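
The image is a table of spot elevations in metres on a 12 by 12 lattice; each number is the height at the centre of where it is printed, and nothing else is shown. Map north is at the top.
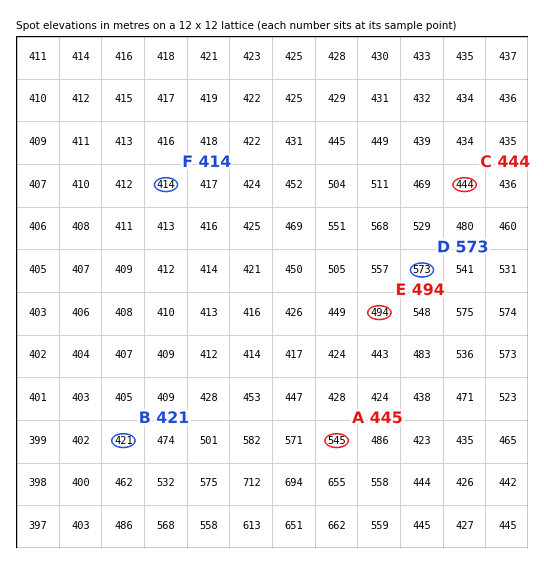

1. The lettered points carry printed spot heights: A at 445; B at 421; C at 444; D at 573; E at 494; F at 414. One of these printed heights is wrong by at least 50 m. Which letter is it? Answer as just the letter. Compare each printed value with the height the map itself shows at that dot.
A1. A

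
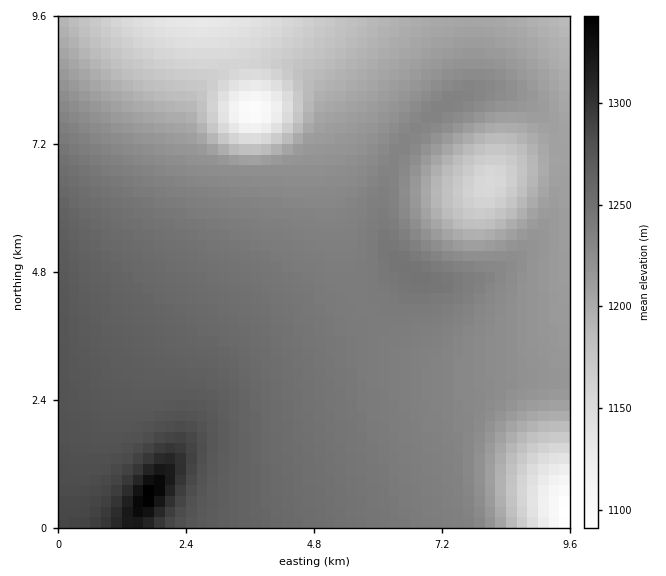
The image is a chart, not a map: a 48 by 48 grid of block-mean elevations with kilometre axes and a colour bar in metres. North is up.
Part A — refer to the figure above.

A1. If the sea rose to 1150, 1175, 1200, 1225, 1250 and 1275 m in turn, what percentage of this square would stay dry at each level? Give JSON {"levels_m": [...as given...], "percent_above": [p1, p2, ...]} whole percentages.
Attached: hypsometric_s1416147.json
{"levels_m": [1150, 1175, 1200, 1225, 1250, 1275], "percent_above": [96, 90, 80, 60, 27, 7]}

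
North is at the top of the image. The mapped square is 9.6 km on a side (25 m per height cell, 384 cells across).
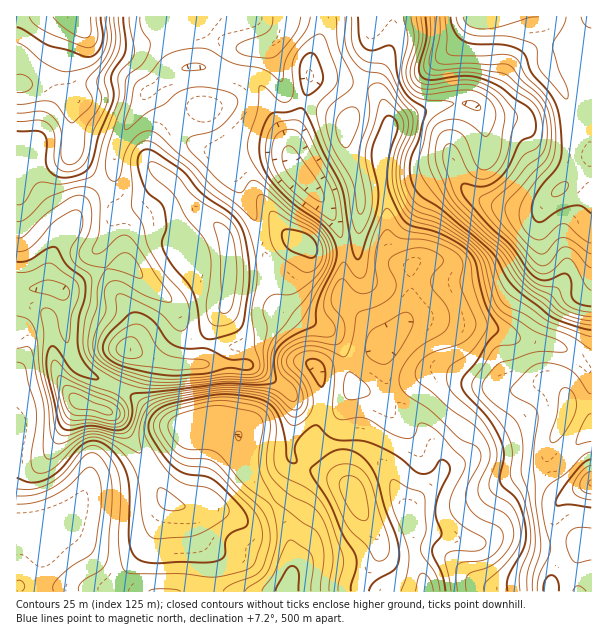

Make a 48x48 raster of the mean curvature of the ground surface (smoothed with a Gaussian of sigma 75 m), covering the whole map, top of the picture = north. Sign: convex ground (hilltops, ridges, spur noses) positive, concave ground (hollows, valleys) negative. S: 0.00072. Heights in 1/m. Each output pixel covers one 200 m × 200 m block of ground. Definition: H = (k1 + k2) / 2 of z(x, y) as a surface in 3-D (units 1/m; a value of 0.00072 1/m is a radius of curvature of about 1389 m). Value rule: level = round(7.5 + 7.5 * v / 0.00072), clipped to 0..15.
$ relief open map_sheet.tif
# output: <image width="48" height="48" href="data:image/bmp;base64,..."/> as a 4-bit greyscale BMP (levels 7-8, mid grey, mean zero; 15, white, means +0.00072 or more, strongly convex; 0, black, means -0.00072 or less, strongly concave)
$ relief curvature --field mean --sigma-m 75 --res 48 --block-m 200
<image width="48" height="48" href="data:image/bmp;base64,Qk32BAAAAAAAAHYAAAAoAAAAMAAAADAAAAABAAQAAAAAAIAEAAATCwAAEwsAABAAAAAAAAAAAAAAABEREQAiIiIAMzMzAERERABVVVUAZmZmAHd3dwCIiIgAmZmZAKqqqgC7u7sAzMzMAN3d3QDu7u4A////AKiJmpmXVVVVZURERniqqFeUFZuphmz5Z5d3iIiId3d4iZumRGeImYiDJ7upmHvYeYd3d2aJmZiZmqu3NVZ3ebp0e7lmeHmod4d3dlaJqZiZiHm3RmV3ebtVqoUzRViod3d3dmaJmHeIdmm4R2R5mcpEd1VUM0m4Z3d3d2aJmHeIh4u2R2R6q7c0eHeHQ0rIZmZnd2Z5mZmaqruEV2SLu5Q0ipiIU2vYZVVFZmV4mqmavLhEd1Wbu3NVeZmYZGvJd5lkVlV4mqmKumMmh2i8ylRmV4mql3mZv6zIREVom6iKpzJZmIm8yUV5dWeKqZl1n3rcYjRovJZpljR7yoialkaKlUVWiZlzTGi9gQNqy3RXhlVquGZmVVeJdXY0d4qVOGacoQF6qENGdmVpt1ZmZniYVZhViHm5RWRs1jjbUhNWZ2Q2qEaHd4mXV5dGmHerc2RK/N/+QAAjRVIDrFWZd5l1aIVIl3Z7pGMp///5UyEQACED34OaiJdmiHV6qHd6tWM9/5YhV2ZUECNJ/3J7qYaJh4m8qZh6tVJ/wwADi83Mua3d60F7qHepiJq7mJmalELPMASKzf/////3IxFqh2aamId6l5qpdULuA6//27u8ua7TAAFpZmV6qYZqqImGVnPJF8/+qHVVVFinQ0e5ZmVnh3ZqlVQzR4S3J5m8qGRYhnmaqa3pZWZmZmVWU1VDRmbHOJZ5qXRZu6dpqZqoZnZmZnY0Znd2eInIR4Z6mGNZvrVHiYVVZ3dnd3ZIuWWM3Yh0JYrKdDR4jMZGmpQUiZhnh3ZZx1eL3FVDI4zHM1iXfMZXircDqpl3iIZZlYuFeYdVZmd0NZqWfcZVaNwTyXdniHRIdr60WZhWrLczWKp1fcZFd99T6EVVZSAmVr60SblmnNpkeqllfcU3q/9S5zZkMgFGWLyjSqh1Rqp2iZdmnsQ5z/4S+CZ1REaJmsyVjKdlM4qGd3d5zqNL3cYF+iSIZomru7uFirh3Q3uYd3es22J+x1AI/CKbh5q8uauWaLl3U2mHh2nLhjXegxAZ/BK8l63MuZu5d5hnVHhmiIu3VEnpMjI5+gTLd86omIrLlpd5mIZGm82mRVq0JENr6AbaaMpDaHirl3d8/IM3zsp1VnqDNUWdxQbai9gySIZ6h2Vb/YMo7HREZnqDNFe9owXKndhCSIRrl2Q33IQWuVRWdnqDNFnNpQJ4rchkaXJsp2U2uYYjh2d4h3mEQ2nMuCAozKl1eVFtp4ZYuagyaIiJqHmGdXq8yjAmiIdTZzF9p6h5rNt0V4iaqZl3t3mquSN2M0QiVjKMl7qHeruURnmZmZhX10d4lhSrcyIUZ1a8h7l3d2VDVmZ3dmVJ1SRmdiXPx0NHeJvad4Z4iZU1h1RERVVqpDZmiFaf/aiadq23d2Z2aNpol2VVaaqqgzZnq3VJ/9upZXuXd1Z2avyHeJmImqu7tjVpy4UjrKh2Z3iGd2eIrft0V4mYd3d5ymVnu4UjeYmYiZiHaIqprbZTRniId2ZWu3RGq4VGib7sqZmnaQ=="/>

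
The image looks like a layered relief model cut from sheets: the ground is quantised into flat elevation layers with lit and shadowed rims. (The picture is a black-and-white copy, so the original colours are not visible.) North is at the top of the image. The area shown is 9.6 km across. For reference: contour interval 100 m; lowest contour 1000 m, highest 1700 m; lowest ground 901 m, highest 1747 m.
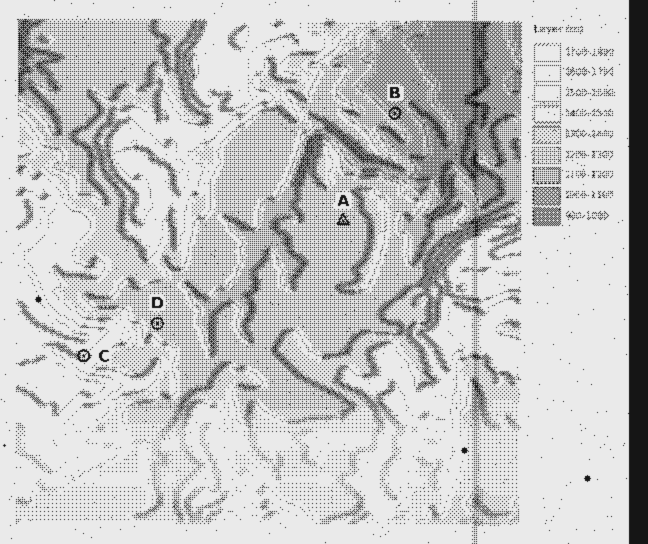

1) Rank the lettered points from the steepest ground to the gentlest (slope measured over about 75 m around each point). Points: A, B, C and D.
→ C B D A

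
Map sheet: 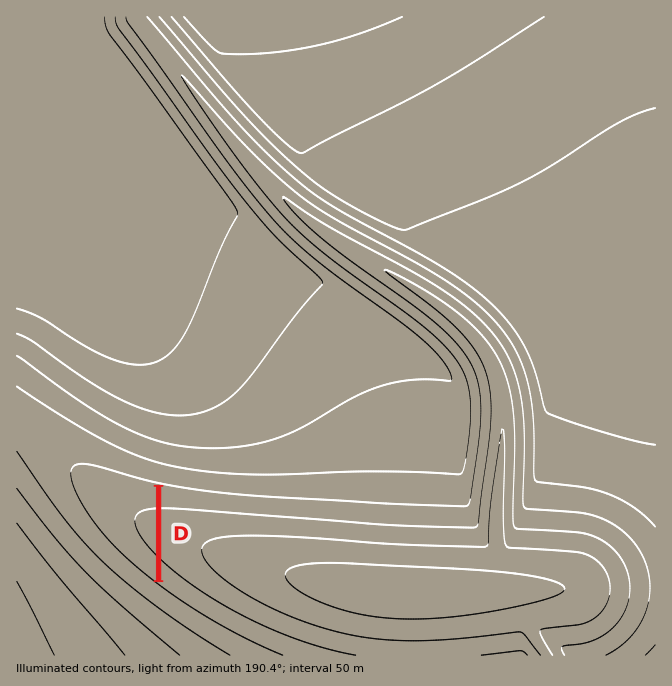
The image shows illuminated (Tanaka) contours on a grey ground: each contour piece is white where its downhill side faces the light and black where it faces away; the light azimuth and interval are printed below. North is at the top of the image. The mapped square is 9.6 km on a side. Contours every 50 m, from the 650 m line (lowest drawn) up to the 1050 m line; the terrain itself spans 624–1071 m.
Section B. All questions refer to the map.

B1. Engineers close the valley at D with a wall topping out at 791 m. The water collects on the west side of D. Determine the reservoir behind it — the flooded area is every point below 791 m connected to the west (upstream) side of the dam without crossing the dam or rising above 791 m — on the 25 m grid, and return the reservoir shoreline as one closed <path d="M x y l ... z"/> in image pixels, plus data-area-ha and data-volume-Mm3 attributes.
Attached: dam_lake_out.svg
<path d="M105 474l-17 0-5 6 0 10 5 10 0 3 3 4 7 13 11 14 0 1 29 29 2 0 15 14 1-91-12-3-2-1-5 0-2-2-5 0-2-2-13-1-1-2-7 0-2-2z" data-area-ha="104" data-volume-Mm3="23.24"/>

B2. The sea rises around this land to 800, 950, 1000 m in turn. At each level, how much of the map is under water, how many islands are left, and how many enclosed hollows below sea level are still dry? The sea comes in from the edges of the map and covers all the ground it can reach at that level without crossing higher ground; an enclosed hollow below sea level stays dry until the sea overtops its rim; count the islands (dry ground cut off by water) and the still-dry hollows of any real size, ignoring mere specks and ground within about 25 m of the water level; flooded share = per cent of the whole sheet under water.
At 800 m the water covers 22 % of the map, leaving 0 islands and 0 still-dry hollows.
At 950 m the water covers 62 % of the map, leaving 0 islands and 0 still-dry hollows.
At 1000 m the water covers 79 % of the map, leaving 0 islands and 0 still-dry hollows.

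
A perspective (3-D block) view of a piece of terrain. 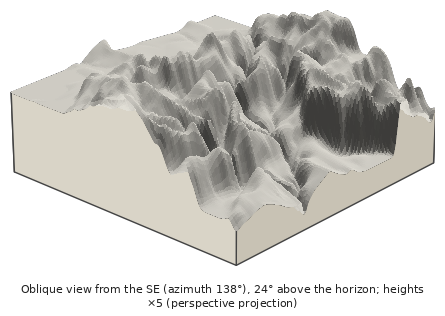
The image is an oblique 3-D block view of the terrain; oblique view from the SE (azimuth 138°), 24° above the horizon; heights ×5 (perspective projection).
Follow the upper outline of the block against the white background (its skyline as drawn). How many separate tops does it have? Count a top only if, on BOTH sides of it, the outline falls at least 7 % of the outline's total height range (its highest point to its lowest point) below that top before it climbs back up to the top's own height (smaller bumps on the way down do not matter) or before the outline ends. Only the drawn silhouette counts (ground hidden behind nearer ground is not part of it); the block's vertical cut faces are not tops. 5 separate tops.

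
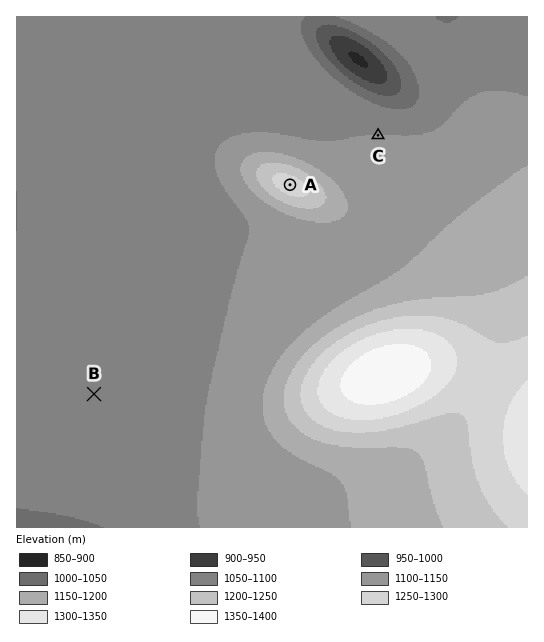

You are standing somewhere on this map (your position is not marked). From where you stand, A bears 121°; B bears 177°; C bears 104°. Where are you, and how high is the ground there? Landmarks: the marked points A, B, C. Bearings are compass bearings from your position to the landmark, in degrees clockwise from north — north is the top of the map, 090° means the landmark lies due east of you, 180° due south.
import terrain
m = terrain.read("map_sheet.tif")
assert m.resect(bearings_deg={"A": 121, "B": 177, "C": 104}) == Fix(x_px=77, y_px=59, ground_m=1070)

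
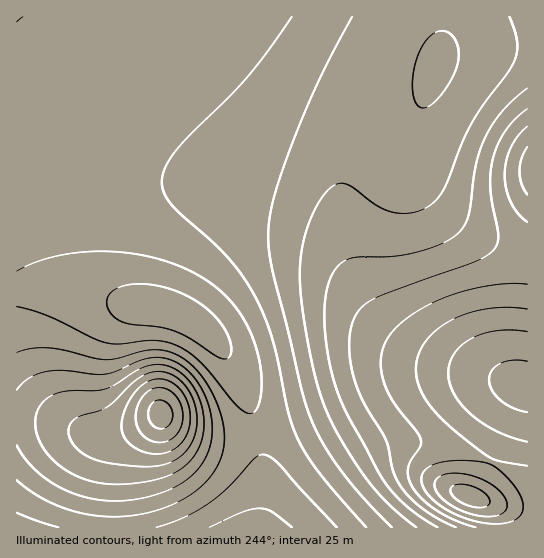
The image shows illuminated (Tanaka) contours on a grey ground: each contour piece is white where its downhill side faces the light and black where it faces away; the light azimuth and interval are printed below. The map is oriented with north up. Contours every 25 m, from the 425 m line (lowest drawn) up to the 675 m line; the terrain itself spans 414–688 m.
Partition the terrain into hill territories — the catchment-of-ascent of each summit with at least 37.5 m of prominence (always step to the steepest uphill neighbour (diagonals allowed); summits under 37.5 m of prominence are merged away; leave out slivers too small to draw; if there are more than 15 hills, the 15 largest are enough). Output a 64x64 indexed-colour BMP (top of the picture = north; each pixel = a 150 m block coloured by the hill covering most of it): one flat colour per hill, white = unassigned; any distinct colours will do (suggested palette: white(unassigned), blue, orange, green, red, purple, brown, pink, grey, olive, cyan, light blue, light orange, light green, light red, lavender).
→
<image width="64" height="64" href="data:image/bmp;base64,Qk12CAAAAAAAAHYAAAAoAAAAQAAAAEAAAAABAAQAAAAAAAAIAAATCwAAEwsAABAAAAAAAAAA////ALR3HwAOf/8ALKAsACgn1gC9Z5QAS1aMAMJ34wB/f38AIr28AM++FwDox64AeLv/AIrfmACWmP8A1bDFACIiIiIiIiIiIiIiIiIiIhERMzMzMzMzMzMzMzMzMzMzIiIiIiIiIiIiIiIiIiIiIRETMzMzMzMzMzMzMzMzMzMiIiIiIiIiIiIiIiIiIiIhERMzMzMzMzMzMzMzMzMzMyIiIiIiIiIiIiIiIiIiIiERETMzMzMzMzMzMzMzMzMzIiIiIiIiIiIiIiIiIiIiIRERETMzMzMzMzMzMzMzMzMiIiIiIiIiIiIiIiIiIiIhEREREzMzMzMzMzMzMzMzMyIiIiIiIiIiIiIiIiIiIiERERERMzMzMzMzMzMzMzMxIiIiIiIiIiIiIiIiIiIiIRERERETMzMzMzMzMzMzMREiIiIiIiIiIiIiIiIiIiIhERERERETMzMzMzMzMzERESIiIiIiIiIiIiIiIiIiIiERERERERETMzMzMzMRERERIiIiIiIiIiIiIiIiIiIiERERERERERERMzMREREREREiIiIiIiIiIiIiIiIiIiIRERERERERERERERERERERESIiIiIiIiIiIiIiIiIiIhERERERERERERERERERERERIiIiIiIiIiIiIiIiIiIiEREREREREREREREREREREREiIiIiIiIiIiIiIiIiIiERERERERERERERERERERERESIiIiIiIiIiIiIiIiIiIRERERERERERERERERERERERIiIiIiIiIiIiIiIiIiIhEREREREREREREREREREREREiIiIiIiIiIiIiIiIiIhERERERERERERERERERERERESIiIiIiIiIiIiIiIiIiERERERERERERERERERERERERIiIiIiIiIiIiIiIiIiEREREREREREREREREREREREREiIiIiIiIiIiIiIiIiIRERERERERERERERERERERERESIiIiIiIiIiIiIiIiIRERERERERERERERERERERERERIiIiIiIiIiIiIiIiIhEREREREREREREREREREREREREiIiIiIiIiIiIiIiIhERERERERERERERERERERERERESIiIiIiIiIiIiIiIhERERERERERERERERERERERERERIiIiIiIiIiIiIiIREREREREREREREREREREREREREREiIiIiIiIiIiIiIRERERERERERERERERERERERERERESIiIiIiIiIiIRERERERERERERERERERERERERERERERIiIiIiIiEREREREREREREREREREREREREREREREREREiIiIiERERERERERERERERERERERERERERERERERERERERERERERERERERERERERERERERERERERERERERERERERERERERERERERERERERERERERERERERERERERERERERERERERERERERERERERERERERERERERERERERERERERERERERERERERERERERERERERERERERERERERERERERERERERERERERERERERERERERERERERERERERERERERQRERERERERERERERERERERERERERERERERERERERFERBERERERERERERERERERERERERERERERERERERERREREEREREREREREREREREREREREREREREREREREREUREREQREREREREREREREREREREREREREREREREREREURERERBEREREREREREREREREREREREREREREREREREUREREREERERERERERERERERERERERERERERERERERFEREREREQREREREREREREREREREREREREREREREREREURERERERBEREREREREREREREREREREREREREREREREUREREREREEREREREREREREREREREREREREREREREREUREREREREQRERERERERERERERERERERERERERERERERRERERERERBERERERERERERERERERERERERERERERERFEREREREREEREREREREREREREREREREREREREREREREUREREREREQRERERERERERERERERERERERERERERERERRERERERERBERERERERERERERERERERERERERERERERFEREREREREEREREREREREREREREREREREREREREREREUREREREREQRERERERERERERERERERERERERERERERERRERERERERBERERERERERERERERERERERERERERERERFEREREREREERERERERERERERERERERERERERERERERERREREREREQRERERERERERERERERERERERERERERERERFERERERERBEREREREREREREREREREREREREREREREREUREREREREMRERERERERERERERERERERERERERERERERFEREREREQzEREREREREREREREREREREREREREREREREURERERERDMRERERERERERERERERERERERERERERERERREREREREMzEREREREREREREREREREREREREREREREREUREREREQzMxERERERERERERERERERERERERERERERERNERERERDMzMxEREREREREREREREREREREREREREREREzMzMzMzMzMzMRERERERERERERERERERERERERERERETMzMzMzMzMzMzERERERERERERERERERERERERERERERMzMzMzMzMzMzMxEREREREREREREREREREREREREREREzMzMzMz"/>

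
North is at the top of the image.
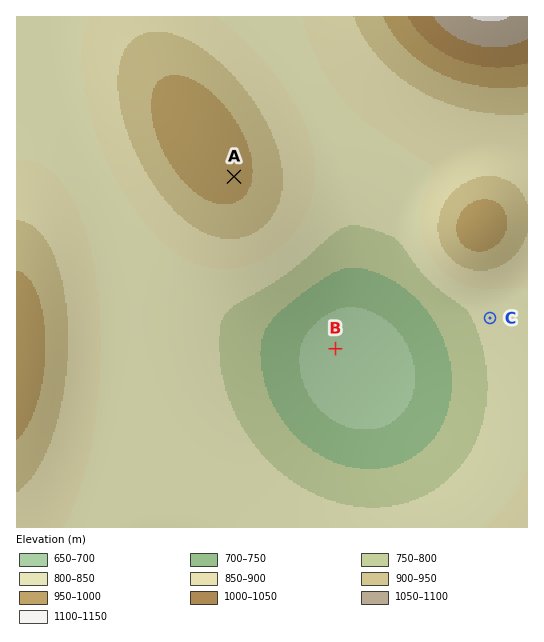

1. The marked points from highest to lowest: A C B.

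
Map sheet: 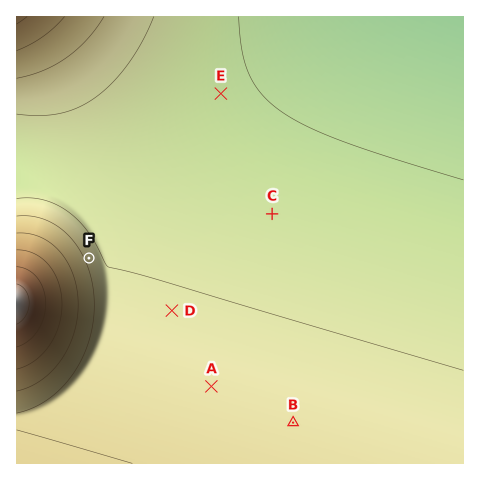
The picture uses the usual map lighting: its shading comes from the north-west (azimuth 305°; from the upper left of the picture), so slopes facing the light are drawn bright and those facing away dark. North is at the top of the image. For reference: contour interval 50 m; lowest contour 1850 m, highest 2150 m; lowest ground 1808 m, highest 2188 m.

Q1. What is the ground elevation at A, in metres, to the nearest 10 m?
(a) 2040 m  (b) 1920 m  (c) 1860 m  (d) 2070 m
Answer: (b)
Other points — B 1930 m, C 1870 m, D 1910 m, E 1860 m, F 1940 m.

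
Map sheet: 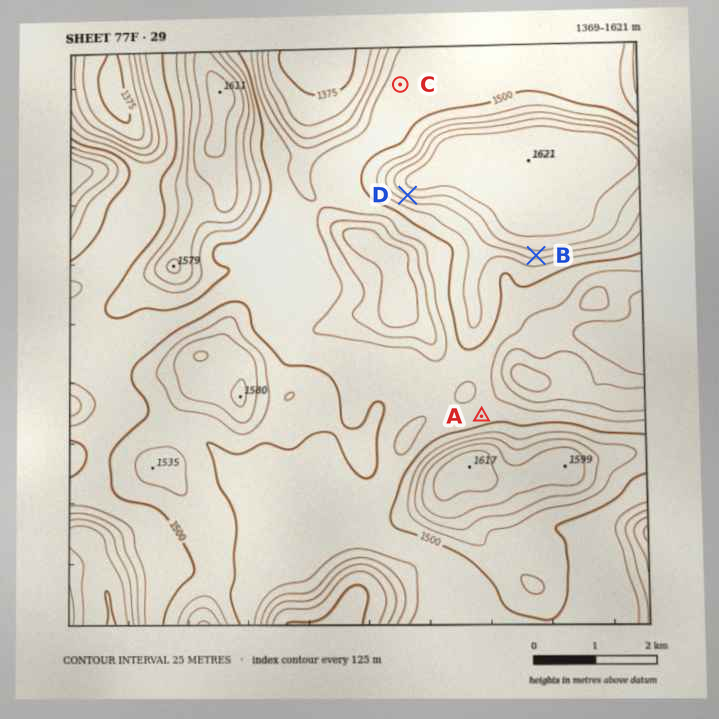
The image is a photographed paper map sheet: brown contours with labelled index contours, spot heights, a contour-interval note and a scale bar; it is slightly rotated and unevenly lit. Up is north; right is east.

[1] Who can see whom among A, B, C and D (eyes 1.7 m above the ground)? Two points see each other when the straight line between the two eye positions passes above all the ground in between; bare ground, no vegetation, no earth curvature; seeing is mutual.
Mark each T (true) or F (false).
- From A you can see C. F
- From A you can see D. T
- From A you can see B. T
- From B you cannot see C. T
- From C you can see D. F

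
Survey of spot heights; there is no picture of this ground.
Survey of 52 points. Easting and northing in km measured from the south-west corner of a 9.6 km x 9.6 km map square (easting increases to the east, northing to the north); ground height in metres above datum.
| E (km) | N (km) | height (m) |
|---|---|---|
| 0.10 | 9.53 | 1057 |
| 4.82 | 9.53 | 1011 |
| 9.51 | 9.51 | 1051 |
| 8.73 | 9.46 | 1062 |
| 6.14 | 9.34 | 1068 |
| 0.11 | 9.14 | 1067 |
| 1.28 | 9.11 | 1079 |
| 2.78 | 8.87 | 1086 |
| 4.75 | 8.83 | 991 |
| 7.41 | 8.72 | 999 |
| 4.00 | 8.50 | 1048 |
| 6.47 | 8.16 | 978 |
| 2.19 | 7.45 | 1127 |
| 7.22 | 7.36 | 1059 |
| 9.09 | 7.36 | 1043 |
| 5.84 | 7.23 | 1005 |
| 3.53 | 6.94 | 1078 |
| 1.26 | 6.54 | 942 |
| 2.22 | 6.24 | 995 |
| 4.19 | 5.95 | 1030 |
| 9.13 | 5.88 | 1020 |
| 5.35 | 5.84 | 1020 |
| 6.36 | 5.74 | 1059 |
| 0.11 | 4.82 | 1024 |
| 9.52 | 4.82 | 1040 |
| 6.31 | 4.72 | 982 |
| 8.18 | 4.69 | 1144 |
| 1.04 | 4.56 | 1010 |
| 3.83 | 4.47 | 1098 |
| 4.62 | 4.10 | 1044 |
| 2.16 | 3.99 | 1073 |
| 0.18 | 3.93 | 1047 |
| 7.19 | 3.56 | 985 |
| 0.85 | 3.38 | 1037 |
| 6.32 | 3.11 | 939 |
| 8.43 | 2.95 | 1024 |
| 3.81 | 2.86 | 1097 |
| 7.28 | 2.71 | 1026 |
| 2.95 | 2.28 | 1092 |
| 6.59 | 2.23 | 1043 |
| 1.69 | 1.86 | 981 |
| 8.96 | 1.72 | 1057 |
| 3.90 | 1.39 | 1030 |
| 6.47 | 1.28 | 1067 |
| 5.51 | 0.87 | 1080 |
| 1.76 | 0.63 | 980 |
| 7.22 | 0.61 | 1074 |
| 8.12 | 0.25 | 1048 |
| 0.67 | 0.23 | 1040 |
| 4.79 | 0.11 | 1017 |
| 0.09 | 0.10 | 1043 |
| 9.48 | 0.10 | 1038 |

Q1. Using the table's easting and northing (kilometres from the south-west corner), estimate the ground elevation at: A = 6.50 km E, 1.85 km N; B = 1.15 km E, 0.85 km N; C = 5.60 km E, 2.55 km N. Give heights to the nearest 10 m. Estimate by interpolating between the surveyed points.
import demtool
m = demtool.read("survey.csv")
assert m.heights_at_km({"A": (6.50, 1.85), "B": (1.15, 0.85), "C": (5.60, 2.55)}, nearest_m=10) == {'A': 1060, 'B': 980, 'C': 1010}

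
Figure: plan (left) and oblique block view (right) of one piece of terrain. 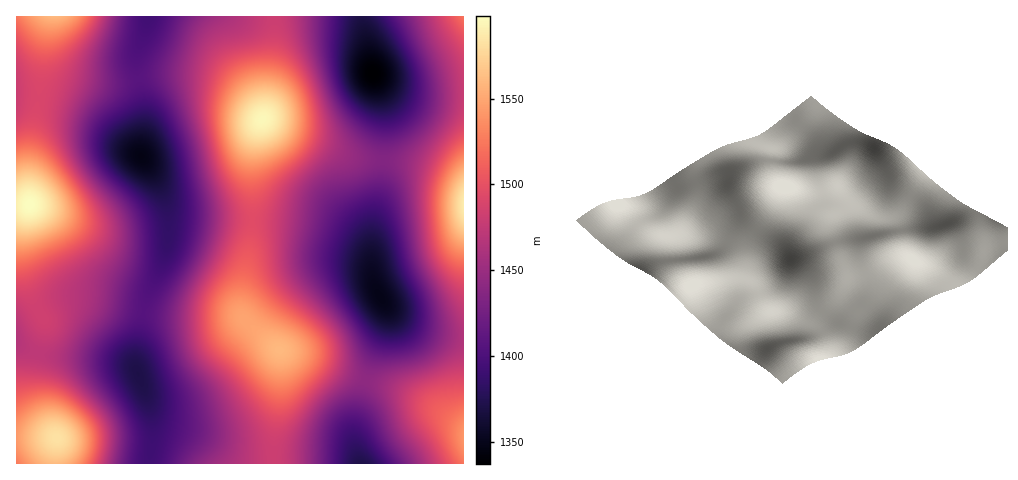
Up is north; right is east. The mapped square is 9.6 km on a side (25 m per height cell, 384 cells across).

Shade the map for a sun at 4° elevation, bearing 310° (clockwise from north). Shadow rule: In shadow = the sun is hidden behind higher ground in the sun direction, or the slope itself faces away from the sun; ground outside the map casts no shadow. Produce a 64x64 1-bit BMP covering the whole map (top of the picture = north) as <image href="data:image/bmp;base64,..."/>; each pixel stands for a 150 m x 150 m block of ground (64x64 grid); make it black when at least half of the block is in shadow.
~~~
<image width="64" height="64" href="data:image/bmp;base64,Qk0+AgAAAAAAAD4AAAAoAAAAQAAAAEAAAAABAAEAAAAAAAACAAATCwAAEwsAAAIAAAAAAAAA////AAAAAAAB/+AAAAOAAAH/wAAAD8AAAP/AAAAfwAAAf4AAAD/AAAA/AAAAf8AAAA4AAAD/wAAAAAAAAP/AAAAAAAAB/8AAAAAAAAH/wAAAAAAAAP/AAAAAAAAA/8AAAAAAAAD/gAAAAAAAAP+AAAAAAAAAf4AAAAQAAAA/gAAAHwAAAB8AAAA/AAAABwAAAH8AAAAAAAAAPwAAAAAAAAAeAAAAAAAAAAQAAAAAAAAAAAAAAAAAAAAAAAAAAAAAAAAAAAAAAAAAAAAAAAAAAAABwAAAAAAAAA/AAAAAAAAD/8AAAAAAAB//wAAAAAAAP//AAAAAAAA//8AAAAAAAD/9wAAAAAAAP/mAAAAAAAA/8AAAAAAAAB/gAAAAAeAAB8AAAAAH4AAAAAAAAD/gAAAAAAAAf+AAAAAAAAH/4AAAAAAAA//AAAAAAAAP/4AAAAAAAB//AAAAAAAAH/8AAAA/AAAf/wAAAH+AAB/+AAAA/4AAD/4AAAD/gAAP/gAAAf+AAAf8AAAB/wAAA/wAAAD+AAAB/AAAAPwAAAD+AAAA+AAAAP8AAABwAAAAfwAAAAAAAAA/gAAAAYAAAD/AAAAPwAAAP8AAAB/AAAAfwAAAf8AAAB+AAAH/wAAAH4AAA//AAAAfAAAD/4AAAB8AAAP/gAAAHgAAA/+AAAAcAAAB/wAAABwAAA=="/>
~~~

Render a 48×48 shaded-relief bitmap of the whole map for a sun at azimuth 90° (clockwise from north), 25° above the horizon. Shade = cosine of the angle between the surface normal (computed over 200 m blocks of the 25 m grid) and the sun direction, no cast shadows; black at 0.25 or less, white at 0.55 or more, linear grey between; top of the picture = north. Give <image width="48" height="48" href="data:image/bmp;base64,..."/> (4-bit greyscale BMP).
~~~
<image width="48" height="48" href="data:image/bmp;base64,Qk32BAAAAAAAAHYAAAAoAAAAMAAAADAAAAABAAQAAAAAAIAEAAATCwAAEwsAABAAAAAAAAAAAAAAABEREQAiIiIAMzMzAERERABVVVUAZmZmAHd3dwCIiIgAmZmZAKqqqgC7u7sAzMzMAN3d3QDu7u4A////AGZ4m87/7cqHZmd3d3eJq8zMy5hlVVVVVWZ4m87//sqYd3d3d3eJq8zMypdlVVVVVWZ3m87//suYd3d2Z3eJq8zMuodVVVVVVWZ4m87//suYd3dmZnd4m8zMuoZVVWZmZmZ4m97v7sqYd3dmZnd4m8zMuodVVVZnd2Z4q93u7cqHd3ZmZmd4m8zMuYdlVWZ3d3d5rN3d3LqHZmZmZmZ4mszMuodmVWd4iIiJrN3dzLmHZmZmZmZ4mrzMuph2ZmeIiIiZq83cy6l2ZmZmZmZomrzMuph3d3eIiJmaq8zMy5h2VVVWZmZ4mrzMy6mId3d3iJmaq8zMuphmVVVWZmZ4mrvN3LqYiHd3eImZq8zMuphlVEVWZmZ4mrzN3cupiHdmd4iZq7zMuphlVERWZ3d4mrzN7typh3Zmd3iJq7u7uph2VERVZ3iImrzN7ty5h2ZWZneJqru7uph2VERFZ4iZqrzN7ty5h2VVZniJqqu7u6l2VURFZ4mqq7zN3ty5hlRFVoiZqqq7u6mGVERFaJqru7zN3dypdlREVomZqqqru6mHVERFaJq7u8zN3cuodUQ0Vpmaqqqru7qXZERFaJq7vMzM3MuYZUM0Vpmqqqqru7qYZURFaJq7zMzMzLqHZUM0Zpqqqqqru7uodURFZ5q8zMzMzLqHVDM0Z5qqqqqru8y5dkRFZ4q8zMzLu7mGVDM0Z5qqqqq7vMy6hlREV4q7zMy7u6mGUzI0Zpqqq7u7zMy6hlREVomrzMy7u6mGUyI0Vpmru7u8zdy6h1REVomrvMy7u6mGUzIjRYmrvMzMzdy6h2VEVomru8u7u6mGVDIiRImrzN3d3dy6h2VEVnmru7u7uqmHVDIiNImrzd3d3cy5h1REVnmru7u6qqmHVDIiNImrze7d3MuphlREVnmru7u6qqmHZUMiNIms3u7t3LuYdlQ0Vomru7uqmamYZUMyNIm83u7tzLqXZUMzRomru7uqmamYdlQzNIm83u7ty6mHVEMzRnmru8u6mZqYdmVERIm83u7ty6l2VDMjRXmrvMy6qqqYh2ZURYm83u7cy6h2VDMiNXiqvMzLqqqZh2ZVVYmrze7cuph2VDMiNGiavN3Mu7qph2ZVVomrzd3Muph2VDMiNGiazd3cy7uph2ZVZoiavN3Luql2VDMiNGeaze7t3Mupd2VVZoiavMzLuql2VEMzNGeaze7u3cuodmVVVniaq8y7uqmGVEQzRWeKze/+7cuYdlVVVniZq7u7uqmGVVRERWeKve//7cqXZlVFVniZqru7uqh2ZVVVVmeKvO///cqHZURFVniJqrvMuph2ZmVVZniJvN7/7cqHZURFVniJqrzMuph2ZmZmZ3iZrN7/7bqHVERFZneJq7zMy5h2ZmZnd4iJq93u3LqHVERVZneJq8zdy6h3ZmZ3iIiJq83d3LmGVERWZmd5q83dy6mHZmZ4iIiJq83dzKl2VERWZmZ4q83u3LmHZmZ4iIiJq8zdy6l2VEVWZmZ4m83u7bqHZmZ3iIiJq8zdy6h1VVVVVQ=="/>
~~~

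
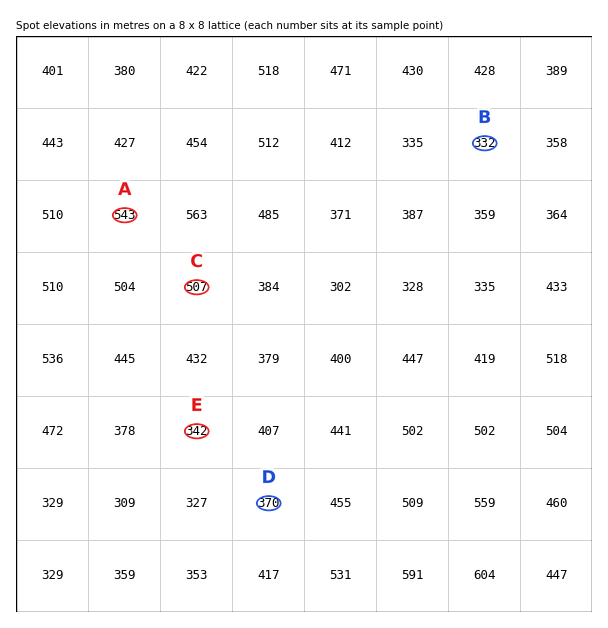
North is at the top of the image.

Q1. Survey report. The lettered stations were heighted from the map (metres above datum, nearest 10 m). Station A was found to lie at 540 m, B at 330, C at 510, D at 370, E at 340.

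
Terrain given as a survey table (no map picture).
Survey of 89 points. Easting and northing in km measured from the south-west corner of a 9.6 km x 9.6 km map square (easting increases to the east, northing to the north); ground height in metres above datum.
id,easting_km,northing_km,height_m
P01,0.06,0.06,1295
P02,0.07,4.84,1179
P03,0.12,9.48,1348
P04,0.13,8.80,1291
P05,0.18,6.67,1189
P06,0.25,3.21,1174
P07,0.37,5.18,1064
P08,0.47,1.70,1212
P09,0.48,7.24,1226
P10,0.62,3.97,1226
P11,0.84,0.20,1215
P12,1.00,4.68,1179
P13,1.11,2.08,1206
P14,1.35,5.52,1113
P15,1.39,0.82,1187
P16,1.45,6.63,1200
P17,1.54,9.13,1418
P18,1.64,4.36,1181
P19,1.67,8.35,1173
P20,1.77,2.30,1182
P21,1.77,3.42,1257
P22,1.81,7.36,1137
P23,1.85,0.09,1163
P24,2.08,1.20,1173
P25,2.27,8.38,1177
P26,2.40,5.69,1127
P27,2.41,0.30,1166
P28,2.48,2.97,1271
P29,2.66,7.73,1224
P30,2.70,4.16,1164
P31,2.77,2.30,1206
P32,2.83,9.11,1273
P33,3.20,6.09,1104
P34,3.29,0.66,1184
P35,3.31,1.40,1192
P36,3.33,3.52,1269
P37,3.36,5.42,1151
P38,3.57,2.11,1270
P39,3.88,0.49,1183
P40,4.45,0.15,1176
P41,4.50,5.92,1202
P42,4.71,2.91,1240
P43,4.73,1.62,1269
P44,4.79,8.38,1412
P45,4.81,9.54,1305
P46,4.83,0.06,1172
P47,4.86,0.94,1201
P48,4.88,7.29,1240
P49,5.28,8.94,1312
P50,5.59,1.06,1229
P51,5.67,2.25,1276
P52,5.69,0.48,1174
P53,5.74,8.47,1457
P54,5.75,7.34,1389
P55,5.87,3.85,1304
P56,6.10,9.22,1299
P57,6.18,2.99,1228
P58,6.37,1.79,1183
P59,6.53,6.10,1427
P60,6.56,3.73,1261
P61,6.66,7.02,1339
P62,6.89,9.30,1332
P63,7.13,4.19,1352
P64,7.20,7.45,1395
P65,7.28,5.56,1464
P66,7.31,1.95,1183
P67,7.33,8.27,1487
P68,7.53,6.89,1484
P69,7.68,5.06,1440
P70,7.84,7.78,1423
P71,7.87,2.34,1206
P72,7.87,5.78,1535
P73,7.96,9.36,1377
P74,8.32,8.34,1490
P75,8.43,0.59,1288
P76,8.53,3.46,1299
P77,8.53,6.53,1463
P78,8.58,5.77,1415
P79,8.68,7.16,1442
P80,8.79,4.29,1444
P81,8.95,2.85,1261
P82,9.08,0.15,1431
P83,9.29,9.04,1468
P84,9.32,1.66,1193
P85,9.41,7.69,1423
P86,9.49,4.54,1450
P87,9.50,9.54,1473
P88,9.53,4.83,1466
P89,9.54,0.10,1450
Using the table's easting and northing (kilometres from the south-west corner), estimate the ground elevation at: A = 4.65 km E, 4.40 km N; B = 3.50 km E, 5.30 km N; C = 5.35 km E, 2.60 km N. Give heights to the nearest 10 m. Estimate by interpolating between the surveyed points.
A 1290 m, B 1180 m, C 1250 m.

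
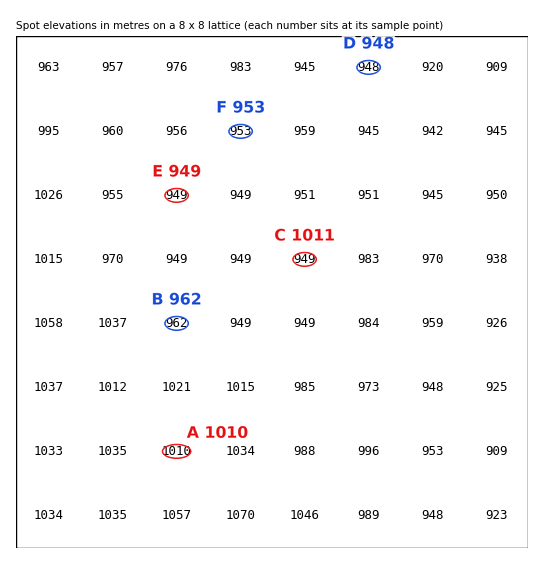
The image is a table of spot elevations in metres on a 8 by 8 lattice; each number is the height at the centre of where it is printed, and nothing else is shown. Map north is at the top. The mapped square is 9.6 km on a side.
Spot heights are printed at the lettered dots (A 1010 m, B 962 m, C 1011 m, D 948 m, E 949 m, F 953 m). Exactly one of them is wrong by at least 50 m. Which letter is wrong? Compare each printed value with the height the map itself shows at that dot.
C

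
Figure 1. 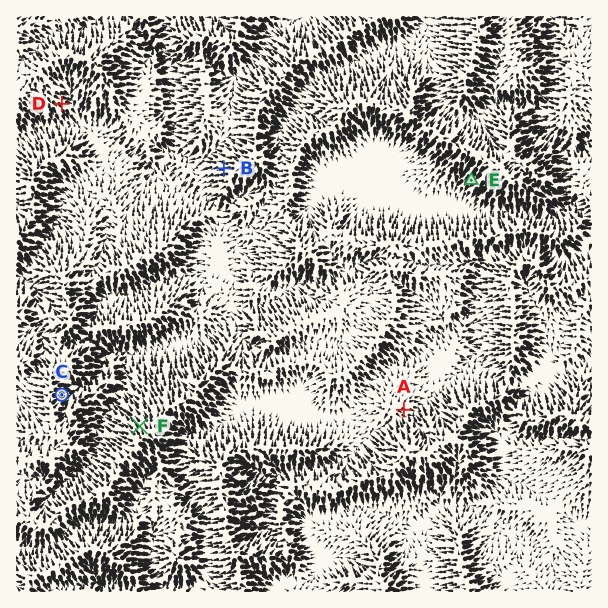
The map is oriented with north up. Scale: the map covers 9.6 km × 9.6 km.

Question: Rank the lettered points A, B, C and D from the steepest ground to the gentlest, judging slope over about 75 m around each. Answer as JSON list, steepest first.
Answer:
["C", "B", "D", "A"]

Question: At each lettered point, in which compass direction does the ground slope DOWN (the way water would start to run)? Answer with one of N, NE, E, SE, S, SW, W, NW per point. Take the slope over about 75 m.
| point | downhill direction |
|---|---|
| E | SW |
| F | NW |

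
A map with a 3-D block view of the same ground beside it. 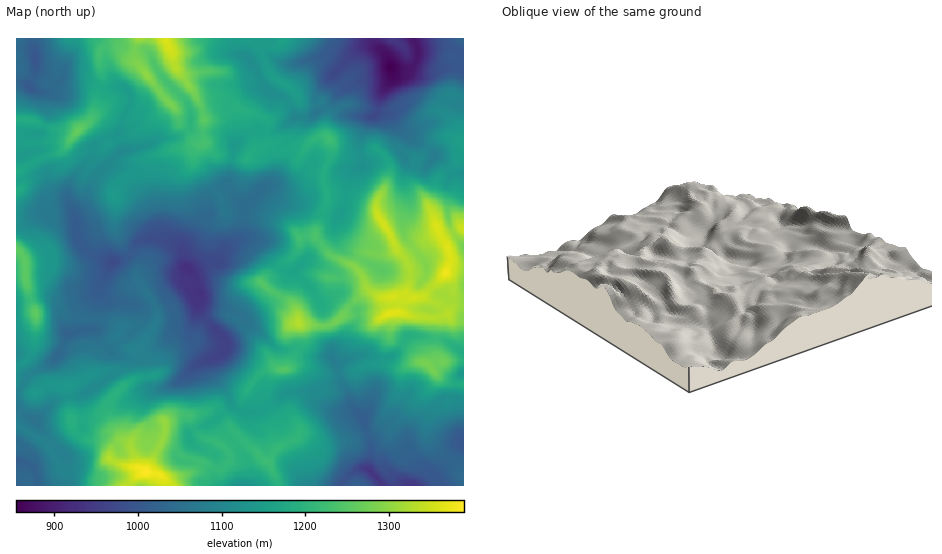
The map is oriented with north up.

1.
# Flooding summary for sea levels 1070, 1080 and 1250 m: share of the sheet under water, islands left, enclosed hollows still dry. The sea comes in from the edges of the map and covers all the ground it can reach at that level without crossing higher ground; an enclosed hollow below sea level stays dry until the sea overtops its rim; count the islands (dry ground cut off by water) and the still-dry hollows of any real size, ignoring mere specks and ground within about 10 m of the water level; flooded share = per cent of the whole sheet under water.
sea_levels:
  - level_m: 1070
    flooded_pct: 14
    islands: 0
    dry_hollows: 1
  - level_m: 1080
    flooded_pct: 15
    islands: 0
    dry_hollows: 1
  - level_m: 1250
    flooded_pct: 87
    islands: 1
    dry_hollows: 0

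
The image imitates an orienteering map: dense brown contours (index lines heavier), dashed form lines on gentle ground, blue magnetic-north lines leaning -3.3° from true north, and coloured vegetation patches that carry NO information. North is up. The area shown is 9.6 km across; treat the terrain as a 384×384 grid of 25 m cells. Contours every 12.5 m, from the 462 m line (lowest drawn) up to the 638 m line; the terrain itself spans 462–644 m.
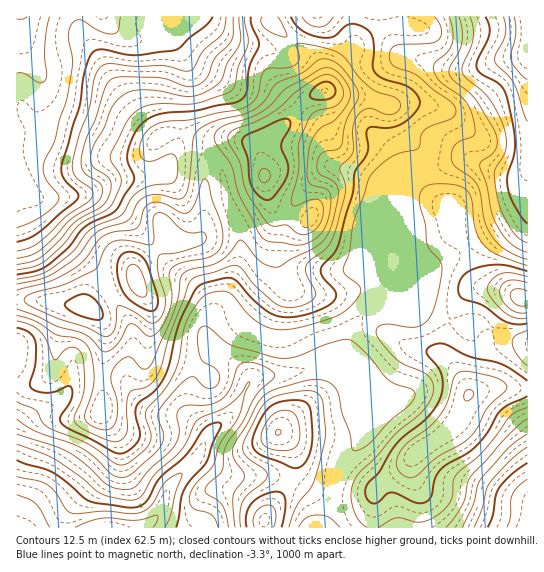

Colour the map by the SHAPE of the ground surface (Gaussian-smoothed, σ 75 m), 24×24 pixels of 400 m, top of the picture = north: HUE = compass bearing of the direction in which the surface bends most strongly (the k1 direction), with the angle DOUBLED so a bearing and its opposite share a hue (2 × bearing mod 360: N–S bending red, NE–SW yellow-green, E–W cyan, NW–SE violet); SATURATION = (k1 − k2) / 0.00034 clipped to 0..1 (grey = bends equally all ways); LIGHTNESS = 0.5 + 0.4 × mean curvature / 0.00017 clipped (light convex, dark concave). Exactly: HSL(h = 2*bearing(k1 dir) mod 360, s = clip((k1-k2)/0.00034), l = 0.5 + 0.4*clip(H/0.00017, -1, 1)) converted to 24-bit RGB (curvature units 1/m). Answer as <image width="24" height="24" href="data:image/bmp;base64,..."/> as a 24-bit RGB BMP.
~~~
<image width="24" height="24" href="data:image/bmp;base64,Qk32BgAAAAAAADYAAAAoAAAAGAAAABgAAAABABgAAAAAAMAGAAATCwAAEwsAAAAAAAAAAAAAa2mHkHKY03+hrjFTV1MTaZwAADMY2D5BrHVRIi5UcM3U8Ojb1ny7MC1zVX2Yc16ov6uKb1+UmndqqKp+mqh9ZZSJXIelX1uie3taZ29blWBbxGCur4rG0ejOB5GcAV+K8cPjS43VIeCd0sVt81OBcE6oR4uoSD6mzbqwmU+ji6x6jLWesJijn4BxS2RWYGZTkXJvXWx3cYdudmeDyax9vtB2qTw/ADMgF6xa40p3gWEsbXIVtIYis79oQHyCLHmNwIK22U/HzMSJh5RMj3I8n3BCWndeWnByjHFTemlLcWQ8ZUcws+Nvpr+SlYXFcIrLADMynTTW64zj1Xyea8hojMmFS16GPIV5MXRoil7H89Tm137HqnehqKWJaYGGW2p3g2q8knDXjV/on83fpPK8j9POXl6/zH7BHRmIADMgayzN9dbo7N/hjZqpVFyZWV+QSnh2IYRXuX9j74fJ04+6v56qi3GmZluUWqRbM799IVPP78/c2uG9hzgtV10haEI4zDZ6I6BNADMqsNyT683U15DBcl6XYFR9c3OATYFZJl02l0VM5317wo97plB1h1Ryq5HIu6d6FFNZxt5Q3JZT1R2XyM+HHl2AbnCz1cLEAlpoAZsBqa8i1FZLzVKifleQhHCAiWVeUmJBJEQuytmCz7PUrIncpKnob1t91KOLJDV82MRBvJ86dVWk6Nq7JVedRJWlvId7hiRpQ2QlapocVIAeg3g6gGJfflhpllxlk2ibQL61V+VyippmppRqmY9eVDk74ZUkThwbeaMmvOJoMVeE/Op7J3uEP094jkVlqmW1gZ67hqamd4qRaoBxXmp6f1+Rh7u5gKbLiKi/iqBieV1MoZRJjXs0QjwZlNUrd2fGf+rIlN+mQxBQ//rHH4dqHDJNZ3OTmXORl0VHon43eYw9XoVNRot4WLmveLCQZ195lGRcmWpWfm9jkxUn0WIAzNH/zt79majnt97YogWV4D+i1frRyVreEzJZRmdRfEBZo2l5uq7Ho7LQgaXTX4y9SJF5fIJeYnlkaFyBumh1lz2TdiXj2+TwjIrl6G300ne/zE1ZVg6B3PjTjsZjuRhRaCBQM2lEQ3OHiLqYhsCMdMCETnWgjVKflGyhcG6EenuAUGJ4gJ2jcojGb9n01/TuT08xcT9NzVmB5F2VSZLN5vbOwgeAwix4oHe+cr7HIHuno6tsr5Q/m3wYTnwkOYFjaWl9f3qAhGiDfIBjWJ1OULdVMulmUY5EOVk8P2ZopleJxq/RxsvgyzNyySd5mrbYrpLXoJ3JKxuLvWJfpFuq46aiWN5wHWyEXmR/fn6AaV+FmnqPia19Xc1dUaVGSUQ1SnxLH2VPKcV5hL5yyiE8xhlqy+nKSVrOy1djuFeBUhdqysluTcbN5Lrp8+DYFTZdSmZ4fXh+aV18j5Z4r7yNjsdsU3xxXkBqhGBaYWMyLT8GIzECeH4ad81qyt16bxRh4qdfkzSOexaL1++VOa1EIbd3+M3SZCjRM1aBbnKEYHWVhLavqbqszLynRkR3WkVzf2SIbVmws1TTwWnEH6JFk7gcfZMaPixU19uGdCmJNSyY6/HaxaO+Kp5mjZAlxxkmRE1nWXhsZotjW6RJcalRzGxCgDI2PWFzd5iUS3GPS0Gg1bnDZW3D0IXNxaN5K2FuvsRniiOFU8yDpNdrvZtjpkthdDFseMx4UlC1XWuJa5N8kqJ3fm1Hnk0+rsmNIGKSgZVzVGR7OWqDurN/nWJkSqi279XtX2Tqa4rYhJf2z9f35Jno1oaVoFh1S6emdMNGXytenHpDS4xHiXZYkXJgecqwtsapMyaMfqSDVmSPRmJ7jophsLOIUqp8R71KaKW5VWOzULRXZ1Uwuy5Q74Gi7UCHsZE5gMs7HTSQuMbacYTGa4y+qNPYdbvCoWBqRzeHlqR9WVB3VlJ7bJ10i7+ChLGndqF1WYFOSzw4kE4uYC8qUpMxWMqX2pz86djzprb3EkDtgpm4q4e8Z8K6arJ6oU2crn6cSD+nnGR+fFl9UHh7b7qBh8qWaoOSm3RvjUxrZjxrc1ubhXGqm8uHNXkrLFUb8v55rA5Ff2Y0RGc8lnA9pGMibn4ZOlsnd50+VzFvcVeAmG6PbJaOW85ulZJMbUsyg3gydmpDVJSYWHGQkDJG5aEgg58/VezAzG5BwitptpuMcjxkhWdEuLFtlsWlUVqghZ1ZK2R0UlKGhH2Uk6uSZqlvhT5znnOQiounaqShVH1+Sy9izDa45e7Ym+q6MXFQVy1JvrOGsmuvk2fQnKXUtszSkpK3X063pJu2MjOo"/>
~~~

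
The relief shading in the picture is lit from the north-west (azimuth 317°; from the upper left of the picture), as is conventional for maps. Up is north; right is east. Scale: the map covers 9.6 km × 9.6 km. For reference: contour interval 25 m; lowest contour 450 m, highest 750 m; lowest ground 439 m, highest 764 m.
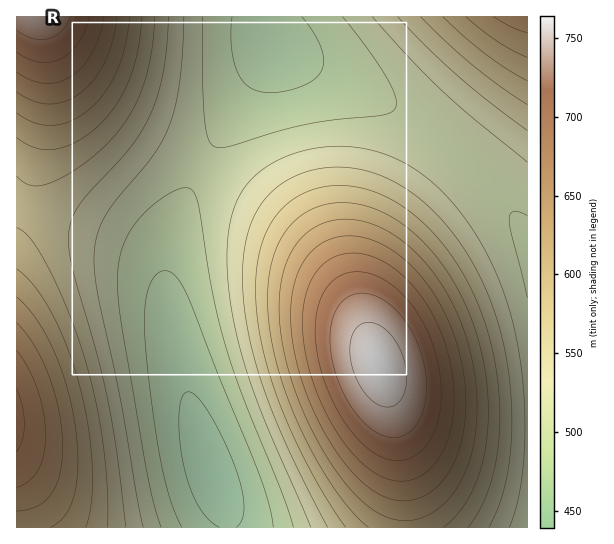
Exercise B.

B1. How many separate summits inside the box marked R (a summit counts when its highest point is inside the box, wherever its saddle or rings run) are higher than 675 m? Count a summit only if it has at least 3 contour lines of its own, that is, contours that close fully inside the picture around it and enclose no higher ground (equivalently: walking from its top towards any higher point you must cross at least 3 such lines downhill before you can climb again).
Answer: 1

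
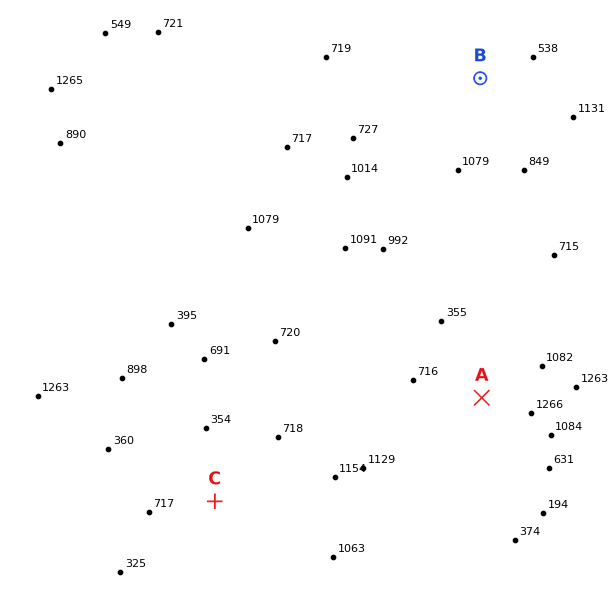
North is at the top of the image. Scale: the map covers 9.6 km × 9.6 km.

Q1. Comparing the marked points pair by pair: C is above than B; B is below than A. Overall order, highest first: A C B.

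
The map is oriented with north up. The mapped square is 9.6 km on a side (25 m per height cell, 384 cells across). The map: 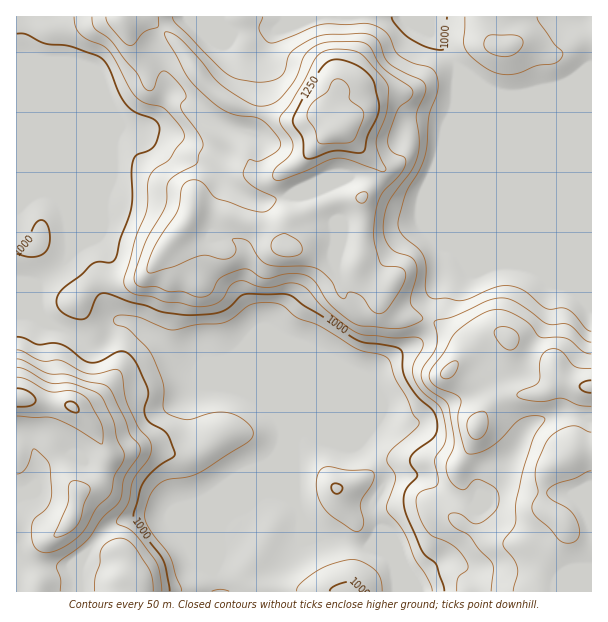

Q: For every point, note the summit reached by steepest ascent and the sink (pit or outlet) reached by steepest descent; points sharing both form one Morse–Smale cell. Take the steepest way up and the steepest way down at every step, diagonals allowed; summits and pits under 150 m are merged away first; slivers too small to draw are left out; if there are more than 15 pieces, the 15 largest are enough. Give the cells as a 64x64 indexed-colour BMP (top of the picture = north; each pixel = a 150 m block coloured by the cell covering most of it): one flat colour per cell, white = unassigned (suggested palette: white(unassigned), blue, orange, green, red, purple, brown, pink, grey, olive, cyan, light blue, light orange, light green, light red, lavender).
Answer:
<image width="64" height="64" href="data:image/bmp;base64,Qk12CAAAAAAAAHYAAAAoAAAAQAAAAEAAAAABAAQAAAAAAAAIAAATCwAAEwsAABAAAAAAAAAA////ALR3HwAOf/8ALKAsACgn1gC9Z5QAS1aMAMJ34wB/f38AIr28AM++FwDox64AeLv/AIrfmACWmP8A1bDFADMzMzMzMzMzMzMzERERERERERERESIiIiIiIiIiIiIiMzMzMzMzMzMzMzMRERERERERERERIiIiIiIiIiIiIiIzMzMzMzMzMzMzMxEREREREREREREiIiIiIiIiIiIiIjMzMzMzMzMzMzMzERERERERERERESIiIiIiIiIiIiIiMzMzMzMzMzMzMzMRERERERERERERIiIiIiIiIiIiIiIzMzMzMzMzMzMzMxERERERERERERIiIiIiIiIiIiIiIjMzMzMzMzMzMzMzEREREREREREREiIiIiIiIiIiIiIiMzMzMzMzMzMzMzMxEREREREREREiIiIiIiIiIiIiIiIzMzMzMzMzMzMzMzMRERERERERESIiIiIiIiIiIiIiIjMzMzMzMzMzMzMzMzERERERERERIiIiIiIiIiIiIiIiMzMzMzMzMzMzMzMzMxEREREREREiIiIiIiIiIiIiIiIzMzMzMzMzMzMzMzMzMRERERERERIiIiIiIiIiIiIiIjMzMzMzMzMzMzMzMzMzEREREREREiIiIiIiIiIiIiIiMzMzMzMzMzMzMzMzMzMRERERERESIiIiIiIiIiIiIiIzMzMzMzMzMzMzMzMzMzERERERESIiIiIiIiIiIiIiIjMzMzMzMzMzMzMzMzMzMRERERESIiIiIiIiIiIiIiIiMzMzMzMzMzMzMzMzMzMzERERESIiIiIiIiIiIiIiIiIzMzMzMzMzMzMzMzMzMzMREiIiIiIiIiIiIiIiIiIiIjMzMzMzMzMzMzMzMzMzMRESIiIiIiIiIiIiIiIiIiIiMzMzMzMzMzMzMzMzMzMxEREiIiIiIiIiIiIiIiIiIiIzMzMzMzMzMzMzMzMzMxERERIiIiIiIiIiIiIiIiIiIjMzMzMzMzMzMzMzMzMxERERESIiIiIiIiIiIiIiIiIiMzMzMzMzMzMzMzMzMREREREREiIiIiIiIiIiIiIiIiIzMzMzMzMzMzMzMzEREREREREREiIiIiIiIiIiIiIiIjMzMzMzMzMzMzMxERERERERERERIiIiIiIiIiIiIiIiMzMzMzMzMzMzMRERERERERERERESIiIiIiIiIiIiIiIzMzMzMzMzMzEREREREREREREREREiIiIiIiIiIiIiIjMzMzMTMzMzEREREREREREREREREREiIiIiIiIiIiIiMzMzMREzMzERERERERERERERERERERIiIiIiIiIiIiIzMxERERMzERERERERERERERERERERESIiIiIiIiIiIjMxERERERERERERERERERERERERERERIiIiIiIiIiIiEREREREREREREREREREREREREREREREiIiIiIiIiIiIRERERERERERERERERERERERERERERESIiIiIiIiIiIhEREREREREREREREREREREREREREREREiIiIiIiIiIiERERERERERERERERERERERERERERERESIiIiIiIiIiIRERERERERERERERERERERERERERERERIiIiIiIiIiIhERERERERERERERERERERERERERERERESIiIiIiIiIiERERERERERERERERERERERERERERERERIiIiIiIiIiIREREREREREREREREREREREREREREREREiIiIiIiIiIhERERERERERERERERERERERERERERERESIiIiIiIiIiEREREREREREREREREREREREREREREREREiIiIiIiIiIRERERERERERERERERERERERERERERERESIiIiIiIiIhERERERERERERERERERERERERERERERERIiIiIiIiIiEREREREREREREREREREREREREREREREREiIiIiIiIiIRERERERERERERERERERERERERERERERESIiIiIiIiIhERERERERERERERERERERERERERERERERIiIiIiIiIiEREREREREREREREREREREREREREREREREiIiIiIiIiIRERERERERERERERERERERERERERERERESIiIiIiIiIhERERERERERERERERERERERERERERERERIiIiIiIiIiEREREREREREREREREREREREREREREREREiIiIiIiIiIRERERERERERERERERERERERERERERERESIiIiIiIiIhERERERERERERERERERERERERERERERERIiIiIiIiIiEREREREREREREREREREREREREREREREREiIiIiIiIiIRERERERERERERERERERERERERERERERESIiIiIiIiIhERERERERERERERERERERERERERERERERIiIiIiIiIiEREREREREREREREREREREREREREREREREiIhERIiIiIRERERERERERERERERERERERERERERERESIRERERERERERERERERERERERERERERERERERERERERIRERERERERERERERERERERERERERERERERERERERERERERERERERERERERERERERERERERERERERERERERERERERERERERERERERERERERERERERERERERERERERERERERERERERERERERERERERERERERERERERERERERERERERERERERERERERERERERERERERERERERERERERERERERERERERERERERERERERERERERERERERERERERERERERERERERERER"/>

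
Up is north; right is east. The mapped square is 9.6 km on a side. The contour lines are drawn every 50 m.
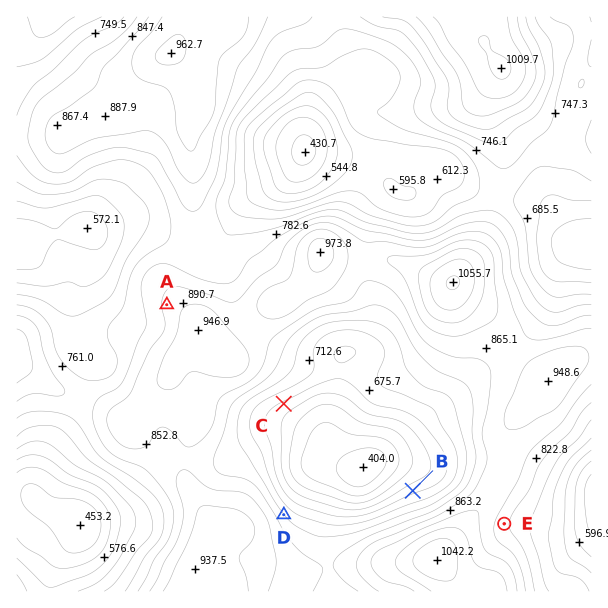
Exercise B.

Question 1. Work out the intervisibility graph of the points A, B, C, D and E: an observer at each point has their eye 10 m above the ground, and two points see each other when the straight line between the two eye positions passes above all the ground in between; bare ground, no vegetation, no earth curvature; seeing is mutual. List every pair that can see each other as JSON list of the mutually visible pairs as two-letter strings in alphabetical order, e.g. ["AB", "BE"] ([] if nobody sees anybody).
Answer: ["BC", "BD", "CD"]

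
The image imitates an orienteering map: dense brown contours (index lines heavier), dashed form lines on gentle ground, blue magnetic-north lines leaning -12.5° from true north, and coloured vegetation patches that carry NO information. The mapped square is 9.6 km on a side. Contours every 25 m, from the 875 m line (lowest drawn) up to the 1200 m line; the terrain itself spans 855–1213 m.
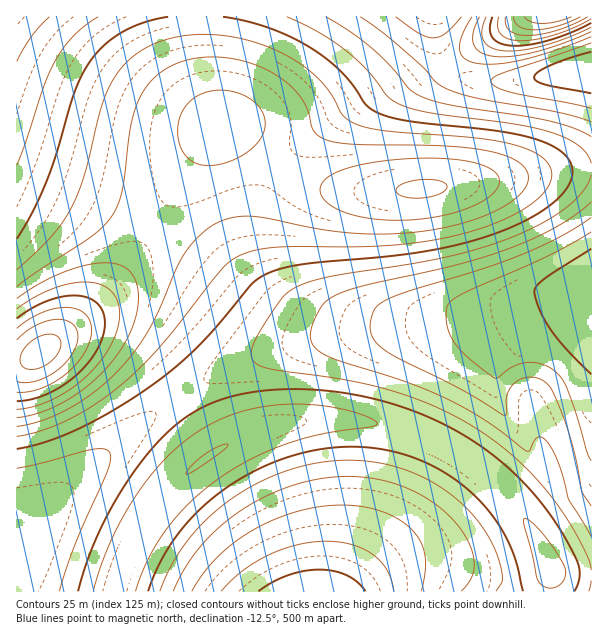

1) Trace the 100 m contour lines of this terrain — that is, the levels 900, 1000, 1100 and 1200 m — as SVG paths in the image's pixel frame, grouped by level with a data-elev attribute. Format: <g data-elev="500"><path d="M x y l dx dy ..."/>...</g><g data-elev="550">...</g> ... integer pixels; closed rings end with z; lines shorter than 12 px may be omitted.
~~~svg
<g data-elev="900"><path d="M221 591l22-21 26-15 28-10 29-4 27 4 11 4 10 6 7 7 6 9 5 10 2 10"/><path d="M591 460l-4-9-18-58-5-11-6-8-14-9-16-3-13 4-17 12-4 0-25-19-13-14-7-13-3-17 2-10 11-9 89-40 43-24"/><path d="M591 108l-82-16-12-5-5-3-1-3 1-3 9-4 90-31"/><path d="M461 17l-15 16-6 4-6 1-14-4-24-17"/></g><g data-elev="1000"><path d="M148 591l12-28 17-28 22-25 25-21 30-18 33-13 33-9 31-2 32 2 30 8 28 14 26 18 21 21 16 24 11 26 8 31"/><path d="M574 591l5-12 0-13-7-16-12-21-17-24-17-20-20-19-21-17-21-14-22-12-46-18-51-12-51-4-39 3-34 8-27 12-26 20-28 32-27 40-21 44-14 43"/><path d="M17 449l28-7 33-13 35-18 36-24 24-18 21-18 23-25 34-41 15-11 15-5 18-4 112-12 35-6 31-8 33-11 27-14 21-16 12-15 2-10-2-11-7-9-14-9-18-6-22-5-96-11-32-8-15-9-14-21-13-15-28-21-20-11-22-9-23-7-23-4"/><path d="M168 17l-25 6-21 9-18 13-14 17-9 14-7 17-18 62-11 30-13 28-15 26"/><path d="M492 17l-2 12 2 8 8 6 12 3 16-1 21-5 23-8 19-9"/></g><g data-elev="1100"><path d="M17 409l18-3 18-7 18-10 15-12 14-15 11-17 6-16 3-15-3-14-6-9-10-6-14-3-16 1-18 6-18 8-18 12"/><path d="M404 197l13 1 14-1 12-5 3-3 1-3-4-4-8-2-12-1-13 2-9 4-5 4 2 5z"/><path d="M524 17l7 5 11 1 15-1 14-5"/></g><g data-elev="1200"><path d="M28 369l13-1 13-9 7-12 0-5-2-4-6-4-9 1-9 4-8 6-5 8-2 7 2 6z"/></g>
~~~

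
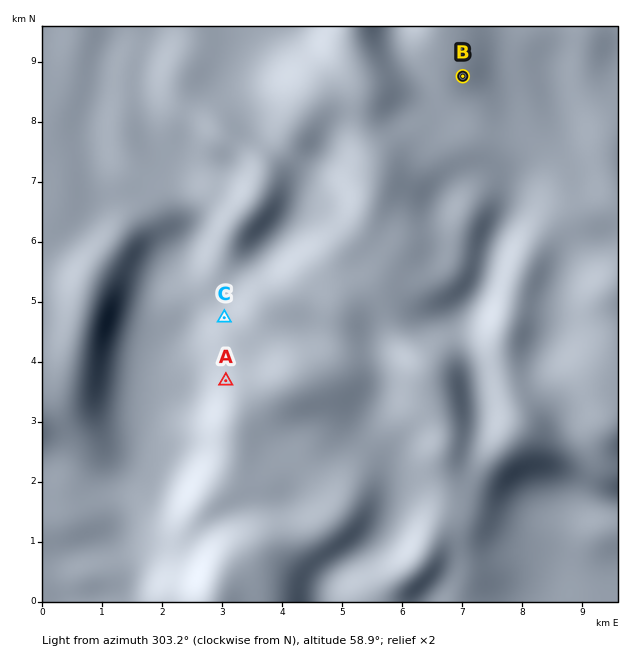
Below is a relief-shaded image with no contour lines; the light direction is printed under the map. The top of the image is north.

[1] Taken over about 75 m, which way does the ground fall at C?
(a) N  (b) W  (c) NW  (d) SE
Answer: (c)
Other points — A W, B S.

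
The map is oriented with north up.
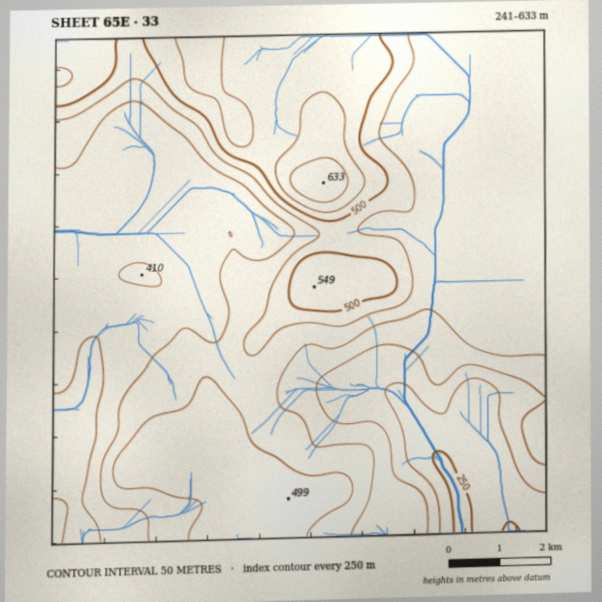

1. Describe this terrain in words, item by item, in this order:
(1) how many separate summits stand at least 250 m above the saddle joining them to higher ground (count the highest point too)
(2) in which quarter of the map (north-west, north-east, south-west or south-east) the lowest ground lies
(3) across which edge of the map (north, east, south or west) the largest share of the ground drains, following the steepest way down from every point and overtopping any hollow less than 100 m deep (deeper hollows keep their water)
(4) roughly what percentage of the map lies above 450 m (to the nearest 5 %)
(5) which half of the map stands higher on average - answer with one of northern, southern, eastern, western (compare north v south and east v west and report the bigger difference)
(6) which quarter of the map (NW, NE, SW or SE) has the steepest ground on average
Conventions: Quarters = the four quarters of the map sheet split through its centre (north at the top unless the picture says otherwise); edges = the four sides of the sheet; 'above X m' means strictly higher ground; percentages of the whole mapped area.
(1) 1 summit rises at least 250 m above its surroundings.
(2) Look to the south-east quarter for the lowest ground.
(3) The largest share of the runoff leaves by the southern edge.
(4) Ground above 450 m makes up about 30 % of the sheet.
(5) On average the northern half of the map is the higher ground.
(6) Slopes are steepest in the south-east quarter.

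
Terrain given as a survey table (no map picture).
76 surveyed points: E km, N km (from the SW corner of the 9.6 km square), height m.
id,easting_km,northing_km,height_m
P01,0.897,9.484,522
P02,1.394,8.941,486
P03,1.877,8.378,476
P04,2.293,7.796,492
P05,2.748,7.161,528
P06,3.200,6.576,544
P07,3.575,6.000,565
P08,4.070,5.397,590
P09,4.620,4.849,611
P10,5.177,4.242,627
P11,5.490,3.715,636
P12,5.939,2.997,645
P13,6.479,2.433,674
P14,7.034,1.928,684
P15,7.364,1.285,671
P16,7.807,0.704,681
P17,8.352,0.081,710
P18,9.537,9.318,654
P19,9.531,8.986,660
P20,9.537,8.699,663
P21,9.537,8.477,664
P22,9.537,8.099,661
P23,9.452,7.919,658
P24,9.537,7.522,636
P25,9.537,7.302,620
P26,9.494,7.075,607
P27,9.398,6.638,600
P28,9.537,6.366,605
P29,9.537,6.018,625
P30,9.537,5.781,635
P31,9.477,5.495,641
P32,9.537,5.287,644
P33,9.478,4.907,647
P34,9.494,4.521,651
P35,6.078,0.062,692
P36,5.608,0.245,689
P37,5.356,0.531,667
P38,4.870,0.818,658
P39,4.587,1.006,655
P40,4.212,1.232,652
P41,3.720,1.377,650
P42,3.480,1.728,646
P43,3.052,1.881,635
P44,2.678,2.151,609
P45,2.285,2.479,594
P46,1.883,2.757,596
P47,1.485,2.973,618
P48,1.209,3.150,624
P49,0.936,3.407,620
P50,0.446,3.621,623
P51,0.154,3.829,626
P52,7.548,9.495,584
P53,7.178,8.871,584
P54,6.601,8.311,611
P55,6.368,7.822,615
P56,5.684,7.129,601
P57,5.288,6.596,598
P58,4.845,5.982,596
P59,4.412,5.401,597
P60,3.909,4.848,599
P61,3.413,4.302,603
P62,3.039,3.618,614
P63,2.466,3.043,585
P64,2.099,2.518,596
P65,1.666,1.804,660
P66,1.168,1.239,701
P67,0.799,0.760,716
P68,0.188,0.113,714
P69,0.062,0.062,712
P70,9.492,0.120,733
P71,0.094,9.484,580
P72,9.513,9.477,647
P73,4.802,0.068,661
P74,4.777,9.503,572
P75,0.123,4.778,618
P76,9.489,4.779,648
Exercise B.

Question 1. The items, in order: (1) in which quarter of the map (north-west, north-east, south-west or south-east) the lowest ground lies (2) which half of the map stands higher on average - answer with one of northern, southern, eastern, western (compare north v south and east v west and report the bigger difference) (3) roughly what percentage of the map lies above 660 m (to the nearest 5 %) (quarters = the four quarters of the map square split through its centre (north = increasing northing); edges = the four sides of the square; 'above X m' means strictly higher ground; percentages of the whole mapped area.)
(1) Look to the north-west quarter for the lowest ground.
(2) The southern half stands higher on average than the northern half.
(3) Ground above 660 m makes up about 20 % of the sheet.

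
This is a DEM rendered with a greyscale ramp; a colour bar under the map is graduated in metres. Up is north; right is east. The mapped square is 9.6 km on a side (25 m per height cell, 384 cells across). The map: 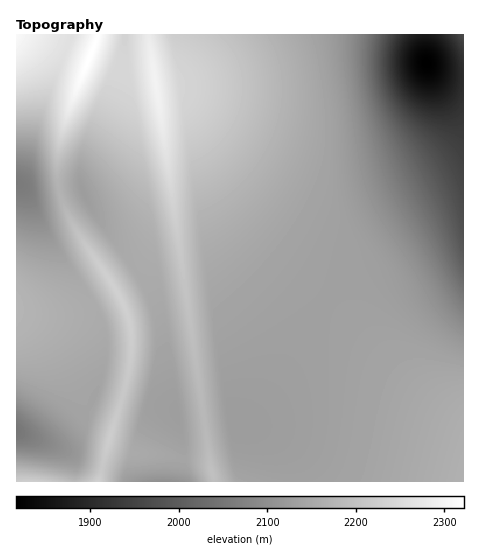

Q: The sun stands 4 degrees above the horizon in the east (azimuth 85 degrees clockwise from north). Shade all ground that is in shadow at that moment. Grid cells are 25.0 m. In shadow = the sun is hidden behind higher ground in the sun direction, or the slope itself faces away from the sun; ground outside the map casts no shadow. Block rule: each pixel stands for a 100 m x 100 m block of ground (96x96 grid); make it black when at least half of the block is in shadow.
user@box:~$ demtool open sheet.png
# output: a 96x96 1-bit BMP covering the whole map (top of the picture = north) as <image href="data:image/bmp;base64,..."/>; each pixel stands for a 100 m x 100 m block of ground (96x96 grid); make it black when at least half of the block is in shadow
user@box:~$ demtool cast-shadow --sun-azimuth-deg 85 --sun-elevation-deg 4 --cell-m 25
<image width="96" height="96" href="data:image/bmp;base64,Qk2+BAAAAAAAAD4AAAAoAAAAYAAAAGAAAAABAAEAAAAAAIAEAAATCwAAEwsAAAIAAAAAAAAA////AAAAAAAAD4AH/8AAAAAAAAAAH8AB/8AAAAAAAAAAP8AA/8AAAAAAAAAA/8AAP4AAAAAAAAAD/+AAP4AAAAAAAAAP/+AAH4AAAAAAAAB//+AAH4AAAAAAAAD//+AAP4AAAAAAAAD///AAP4AAAAAAAAD///AAP4AAAAAAAAD///AAPwAAAAAAAAD///AAfwAAAAAAAAD///gAfwAAAAAAAAD///gAfwAAAAAAAAD4P/gAfwAAAAAAAADwD/wA/wAAAAAAAADgD/wA/wAAAAAAAACAB/wA/gAAAAAAAAAAB/4A/gAAAAAAAAAAB/4A/gAAAAAAAAAAA/4A/gAAAAAAAAAAA/4B/gAAAAAAAAAAA/8B/gAAAAAAAAAAA/8B/gAAAAAAAAAAA/8B/AAAAAAAAAAAAf8B/AAAAAAAAAAAAf8B/AAAAAAAAAAAAf+B/AAAAAAAAAAAAf+B/AAAAAAAAAAAAf+B/AAAAAAAAAAAAf+D/AAAAAAAAAAAAf+D+AAAAAAAAAAAAf8D+AAAAAAAAAAAA/8D+AAAAAAAAAAAA/8D+AAAAAAAAAAAA/8D+AAAAAAAAAAAB/4D+AAAAAAAAAAAB/4H+AAAAAAAAAAAD/4H8AAAAAAAAAAAD/wH8AAAAAAAAAAAH/wH8AAAAAAAAAAAP/gH8AAAAAAAAAAAP/AP8AAAAAAAAAAAf/AP8AAAAAAAAAAA/+AP8AAAAAAAAAAB/8AP4AAAAAAAAAAD/8Af4AAAAAAAAAAD/4Af4AAAAAAAAAAH/wAf4AAAAAAAAAAP/wAf4AAAAAAAAAAf/gA/4AAAAAAAAAAf/AA/4AAAAAAAAAA//AA/wAAAAAAAAAB/+AB/wAAAAAAAAAB/8AB/wAAAAAAAAAD/8AD/wAAAAAAAAAD/4AD/wAAAAAAAAAD/4AH/wAAAAAAAAAD/wAH/wAAAAAAAAAD/wAP/gAAAAAAAAAD/wAP/gAAAAAAAAAD/gAf/gAAAAAAAAAD/gAf/gAAAAAAAAAD/gA//gAAAAAAAAAD/gA//gAAAAAAAAAD/gB//gAAAAAAAAAD/gB//AAAAAAAAAAD/gB//AAAAAAAAAAD/gB//AAAAAAAAAAD/gB//AAAAAAAAAAD/gA//AAAAAAAAAAD/gA//AAAAAAAAAAD/gA//AAAAAAAAAAD/gA/+AAAAAAAAAAD/wA/+AAAAAAAAAAD/wAf+AAAAAAAAAAD/wAf+AAAAAAAAAAD/wAf+AAAAAAAAAAD/4Af+AAAAAAAAAAD/4Af+AAAAAAAAAAB/4Af8AAAAAAAAAAB/8Af8AAAAAAAAAAc/8Af8AAAAAAAAAD8f+Af8AAAAAAAAAH8P+Af8AAAAAAAAAP8P+AP8AAAAAAAAAf8H/AP8AAAAAAAAA/8D/AP4AAAAAAAAB/8D/gP4AAAAAAAAB/8B/gP4AAAAAAAAB/8B/gP4AAAAAAAAD/8A/wP4AAAAAAAAD/8AfwP4AAAAAAAAD/8AfwPwAAAAAAAAD/8AP4PwAAAAAAAAD/8AH4HwAAAAAAAAAf8="/>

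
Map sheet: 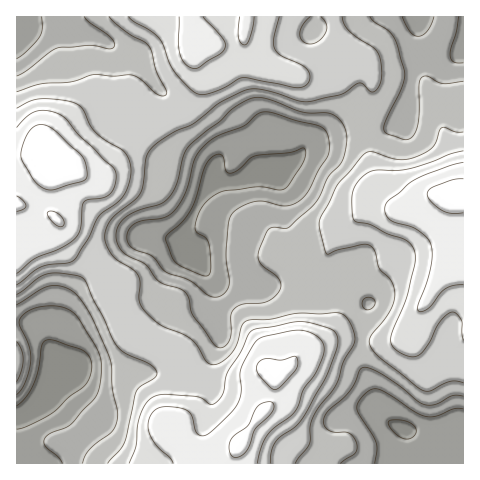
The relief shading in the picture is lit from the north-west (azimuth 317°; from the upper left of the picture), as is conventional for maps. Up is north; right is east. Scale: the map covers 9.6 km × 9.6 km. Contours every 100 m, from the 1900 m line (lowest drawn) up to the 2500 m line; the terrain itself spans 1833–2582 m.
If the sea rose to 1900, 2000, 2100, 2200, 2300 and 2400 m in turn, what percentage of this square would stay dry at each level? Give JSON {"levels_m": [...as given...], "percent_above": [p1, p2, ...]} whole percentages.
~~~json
{"levels_m": [1900, 2000, 2100, 2200, 2300, 2400], "percent_above": [95, 84, 69, 48, 27, 15]}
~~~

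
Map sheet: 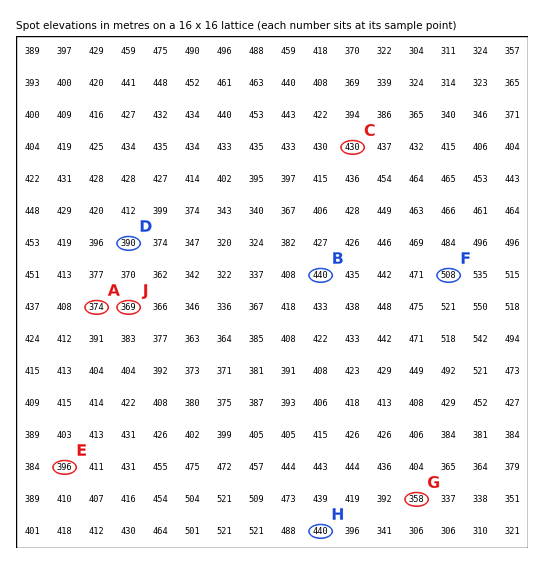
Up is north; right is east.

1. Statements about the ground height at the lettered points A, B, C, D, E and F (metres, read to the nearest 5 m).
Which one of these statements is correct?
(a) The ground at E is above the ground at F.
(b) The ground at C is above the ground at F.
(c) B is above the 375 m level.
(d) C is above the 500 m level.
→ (c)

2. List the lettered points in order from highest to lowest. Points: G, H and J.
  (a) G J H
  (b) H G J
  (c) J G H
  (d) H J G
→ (d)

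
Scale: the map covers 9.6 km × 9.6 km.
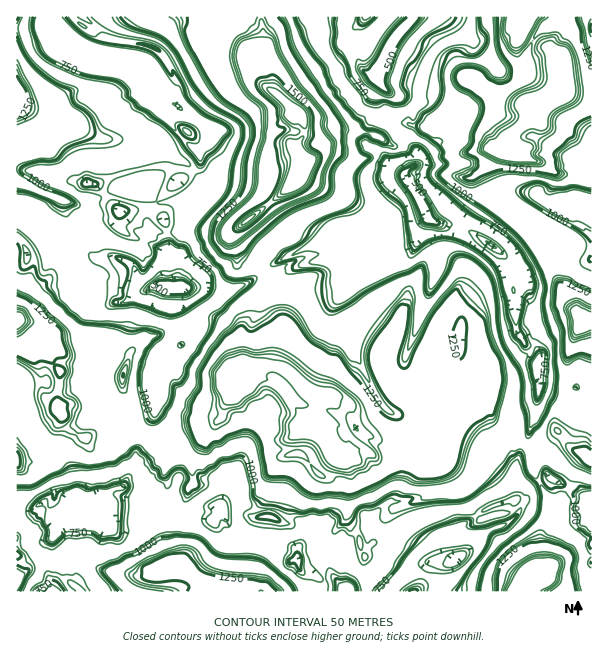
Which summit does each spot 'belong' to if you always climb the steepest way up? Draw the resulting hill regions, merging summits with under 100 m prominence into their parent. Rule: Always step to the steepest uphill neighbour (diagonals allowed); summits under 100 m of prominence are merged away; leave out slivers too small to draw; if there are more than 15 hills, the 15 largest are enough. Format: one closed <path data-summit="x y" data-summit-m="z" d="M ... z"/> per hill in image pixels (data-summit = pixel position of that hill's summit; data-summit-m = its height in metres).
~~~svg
<path data-summit="230 389" data-summit-m="1481" d="M429 218l-2 1-11 24-6 7-33 15-10-29-7-4-45 10-42 22-10 10-12 8-27 12-6 0-12-6-23 0 3 14 8 13 2 17-16 14-6 3-9-1-8 8-1 55-6 14-4 15-10 13 0 8-4 7 0 5-9 14-7 1-14 11-16 6-8 8 3 3 5-4 12 2 10-9 35 0 7 7 3 8 15-7 0-13 12-22 35 2 7 4 10-1-10 22 14-6 19 11 23 1 33 18-15 20 2 9 23 0 9 14 15 18-1-33 4-6 0-8 11-13 4-1 21 1 17 5 30 27 24 0 7-8-4-15 2-11 22-17 35-13 0-16-3-8 2-10 10-21 9-26 5-27-2-22 3-11-3-6-4-3-9-4-8-11-1-25-8-17 0-12-6-25-11-10-23-14-31-7z"/><path data-summit="302 164" data-summit-m="1684" d="M347 16l-306 0-1 8 9 15 16 15 10 6 32 7 10 0 3-9 9 0 14 4-5 9 2 15 12 12 6 4 10 0 7 3-5 8 0 9 8 12 21 18 5 16 17 14 18 4 22 8 25 31 3 9 11 16 24-10 39-8 4 4 10 29 33-15 6-7 6-12 5-10 0-6-11-21-12-15 0-6 14-11 0-9-9-13-18-14 3-28-19-22-14-8-6-15-7-9-4-15z"/><path data-summit="503 150" data-summit-m="1487" d="M591 16l-21 0-13 8-12 2-10 10-11 26-6 6-6 2-14 0-34-38-17-16-33 0-14 16-14 22-7 20 0 7 15 17-3 28 5 6 6 1 16 20 0 9-14 11 0 6 17 22 7 17 45 16 7-21 14-19 16 0 8-2 19 1 3 5 15 10 14 2 6-5 17 2z"/><path data-summit="17 101" data-summit-m="1280" d="M39 26l-23 3 0 171 16 2 5 13 20 14 21 23 21 7 20 0 2-19 3-6-8-9 4-15-12-10-8-12-4-3 24-11 35-8 12 2 8 11 5 2 19-16 0-13-10-7-15-17-4-6 0-9 5-8-7-3-10 0-6-4-12-12-2-15 5-9-6-2-17-2-3 9-10 0-32-7-10-6-15-14z"/><path data-summit="17 321" data-summit-m="1478" d="M62 235l-15 11-2-2-15 8-4 7-10 1 0 144 10 10 11 17 1 12 4 3 18 6 6 6 4 9 6 24-2 3 9 14 9-6 10-3 8-7 14-6 12-25 0-8 10-13 4-15 4-9-1-2-21 10-15-12-7 3-9-1-3-3 4-3 1-9-3-10-11-4-4-10 0-13 11-20 4-15 0-16 10-7 16-3 20-11-7-6-5-15-6-7-11-4-18 1-18-6z"/><path data-summit="584 323" data-summit-m="1480" d="M525 192l-15 2-16 0-14 19-6 14 0 6 23 15 26 30-7 31 12 3 8 8-1 12-13 5 0 2 3 5 9 4 7 9-3 11 2 18 12 5 17 0 7-5 7 12 4 4 4 0 1-166-3-3 3-5 0-19-11-4-6 0-6 5-14-2-15-10-3-5z"/><path data-summit="261 591" data-summit-m="1310" d="M90 512l-12 4-2 3 2 30-5 14 0 21 8 8 265-1-14-14-12 1-8-4-9-2-3-3-3-10-6 1-6-4-27-9-18 0-6-3-11-8-11-16-18 4-14 0-9-8-4-2-12 4-9 8-26 4-7-1-11-12z"/><path data-summit="548 573" data-summit-m="1486" d="M549 476l-18 11-7 13-8 1 4 9-10 12-24 10-31 30-24 0-15 29 175 1 1-92-7-2-10-11-14-3z"/><path data-summit="246 221" data-summit-m="1673" d="M201 163l-10 11-15 8-19 21 0 4 11 21 0 24-4 11 0 22 3 3 39 0 12 6 6 0 27-12 12-8 10-10 28-13-12-17-3-9-25-31-22-8-21-5-6-7-8-6z"/><path data-summit="123 375" data-summit-m="1254" d="M164 286l-11 0-27 15-16 3-10 7 0 16-4 15-11 20 0 13 4 10 11 4 3 15-5 7 6 4 13-3 15 12 18-8 6-6 1-54 8-8 9 1 7-4-3-7 2-14-5-10 0-24z"/><path data-summit="588 456" data-summit-m="1273" d="M576 386l-7 5-17 0-12-4-5 30-9 26-10 21-2 10 3 8-1 18 8 0 7-13 18-11 12 8 14 3 10 11 7 0 0-96-5 0z"/><path data-summit="17 461" data-summit-m="1272" d="M17 404l-1 103 17 3 11-6 15 14 10 2 13-13-2-6-6-7 2-3-6-24-10-15-18-6-4-3-1-12-11-17z"/><path data-summit="522 17" data-summit-m="1484" d="M569 16l-121 1 16 15 34 38 14 0 6-2 6-6 11-26 10-10 12-2z"/><path data-summit="17 579" data-summit-m="1075" d="M44 504l-11 6-17-1 1 83 35-1-3-13 3-39 8-14 7-4-13-5z"/><path data-summit="366 17" data-summit-m="866" d="M413 16l-65 1-4 9 2 13 19 33 14 6 1-9 12-27 20-22z"/>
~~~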